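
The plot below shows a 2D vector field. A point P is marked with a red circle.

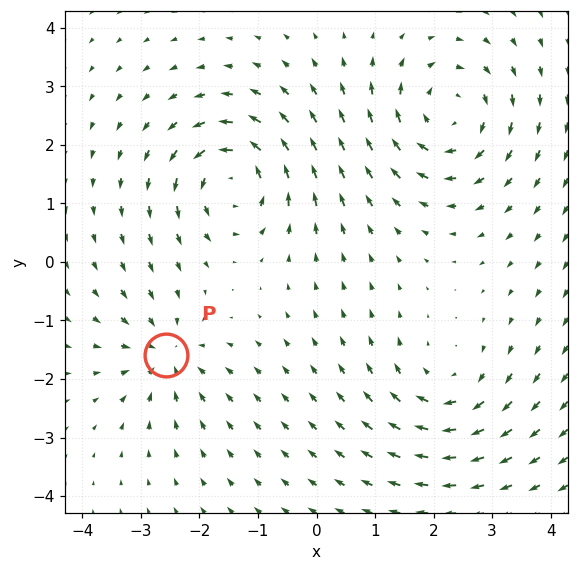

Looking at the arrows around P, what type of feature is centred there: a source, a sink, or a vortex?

sink

At P (-2.6, -1.6) the arrows converge inward. Divergence about -5, curl ≈0 — negative divergence with near-zero curl is a sink.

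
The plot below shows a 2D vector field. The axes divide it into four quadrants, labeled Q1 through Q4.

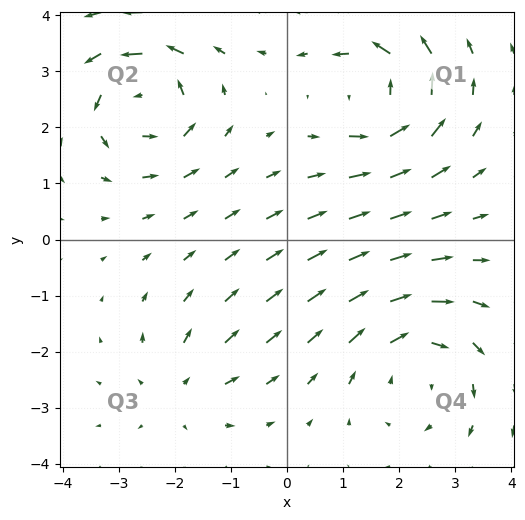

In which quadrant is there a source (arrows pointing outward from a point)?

The source sits at approximately (-1.9, -2.7), which lies in quadrant Q3. The divergence there is about +3, positive as expected for a source.

Q3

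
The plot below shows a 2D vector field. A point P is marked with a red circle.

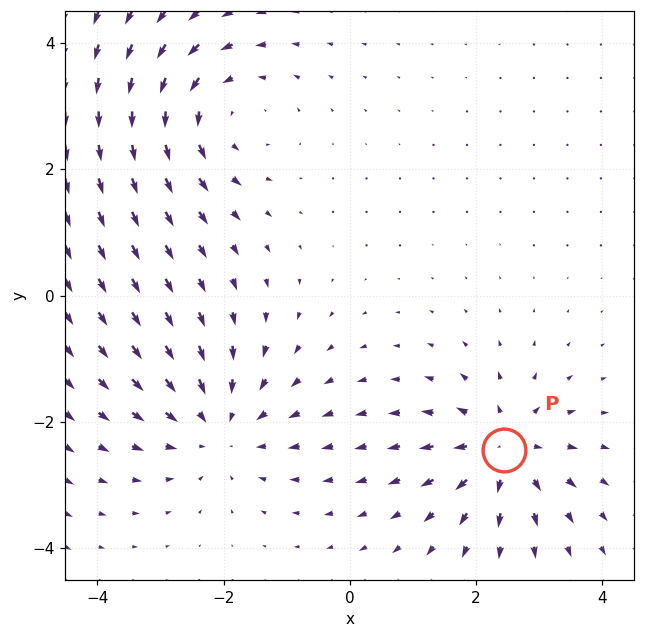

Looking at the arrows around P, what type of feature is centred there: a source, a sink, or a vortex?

At P (2.4, -2.4) the arrows spread outward. Divergence about +5, curl ≈0 — positive divergence with near-zero curl is a source.

source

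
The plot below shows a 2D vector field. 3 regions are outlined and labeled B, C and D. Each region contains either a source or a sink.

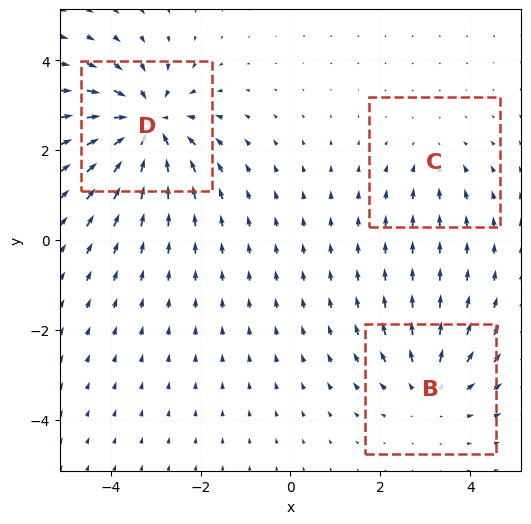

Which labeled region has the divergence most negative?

D

Divergence at each region's feature centre — B: about +3, C: about -2, D: about -5. Region D is most negative.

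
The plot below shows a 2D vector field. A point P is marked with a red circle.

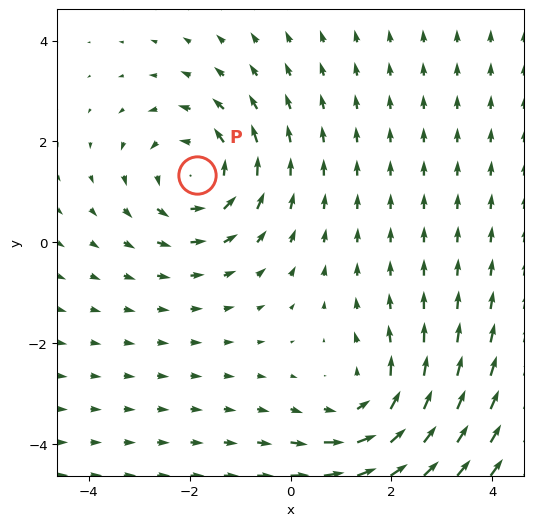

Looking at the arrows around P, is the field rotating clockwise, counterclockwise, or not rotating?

Near P at (-1.9, 1.3) the arrows circulate counterclockwise. The curl (z-component) there is about +4; positive curl means counterclockwise rotation.

counterclockwise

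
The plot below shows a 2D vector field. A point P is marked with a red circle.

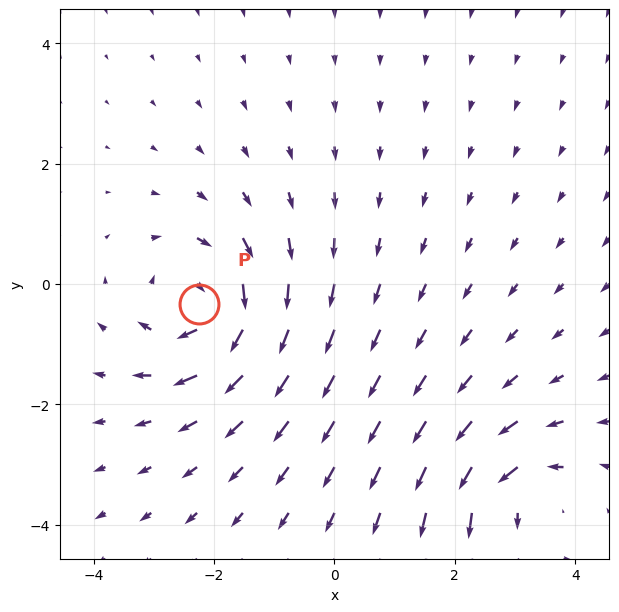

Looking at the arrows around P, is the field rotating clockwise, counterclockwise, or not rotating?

clockwise

Near P at (-2.3, -0.3) the arrows circulate clockwise. The curl (z-component) there is about -5; negative curl means clockwise rotation.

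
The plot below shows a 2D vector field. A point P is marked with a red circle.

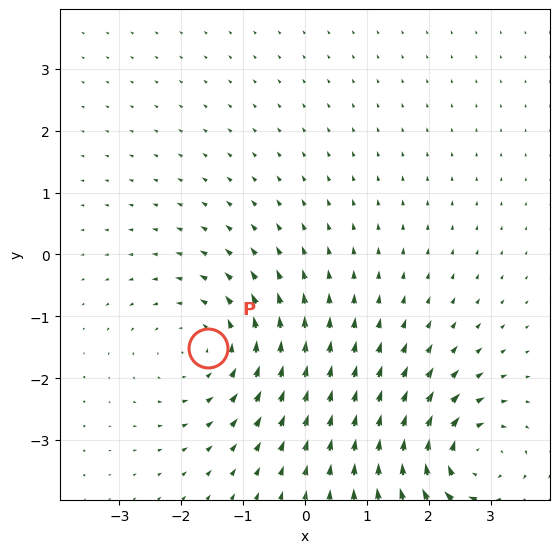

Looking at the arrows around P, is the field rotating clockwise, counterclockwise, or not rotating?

counterclockwise

Near P at (-1.6, -1.5) the arrows circulate counterclockwise. The curl (z-component) there is about +3; positive curl means counterclockwise rotation.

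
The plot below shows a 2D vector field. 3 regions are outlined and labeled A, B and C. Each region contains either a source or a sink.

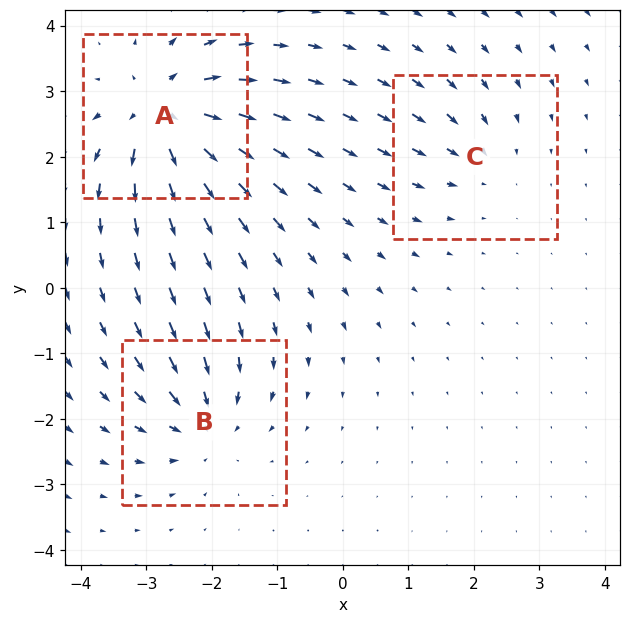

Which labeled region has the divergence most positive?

A

Divergence at each region's feature centre — A: about +6, B: about -4, C: about -3. Region A is most positive.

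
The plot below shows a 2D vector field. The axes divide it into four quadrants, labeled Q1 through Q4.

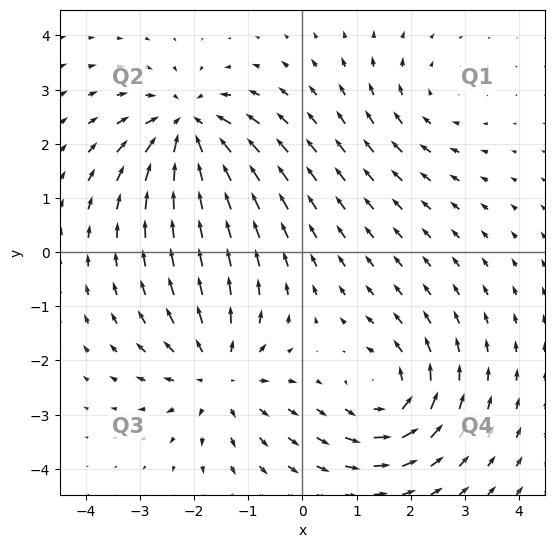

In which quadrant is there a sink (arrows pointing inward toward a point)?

Q2

The sink sits at approximately (-2.1, 2.3), which lies in quadrant Q2. The divergence there is about -6, negative as expected for a sink.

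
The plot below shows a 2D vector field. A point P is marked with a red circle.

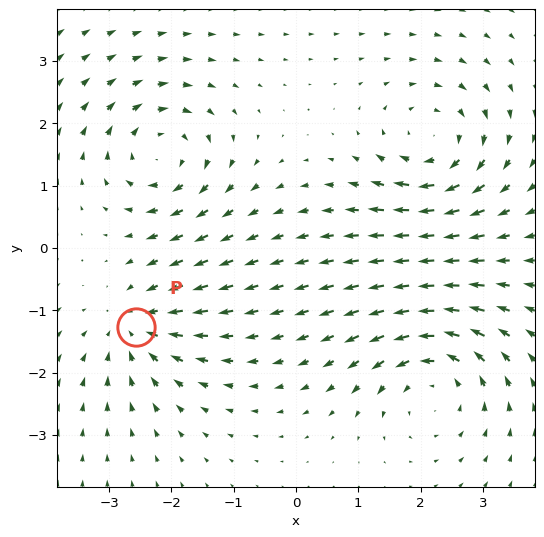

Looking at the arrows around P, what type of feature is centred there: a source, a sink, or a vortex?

sink

At P (-2.6, -1.3) the arrows converge inward. Divergence about -4, curl ≈0 — negative divergence with near-zero curl is a sink.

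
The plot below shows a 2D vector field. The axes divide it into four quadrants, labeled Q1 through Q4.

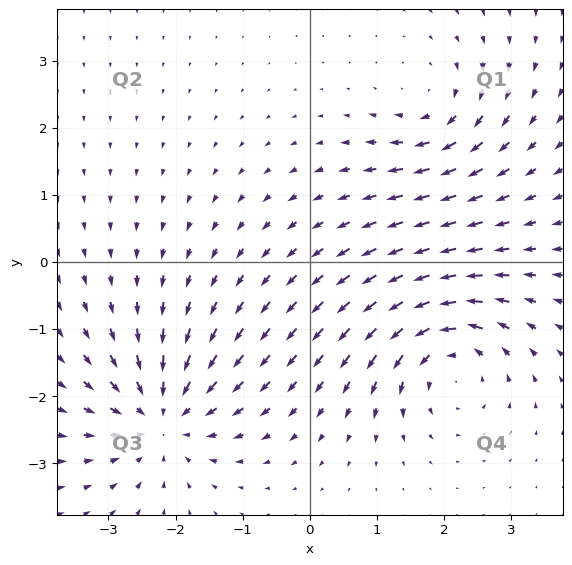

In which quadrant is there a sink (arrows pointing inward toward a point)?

Q3

The sink sits at approximately (-2.2, -2.3), which lies in quadrant Q3. The divergence there is about -5, negative as expected for a sink.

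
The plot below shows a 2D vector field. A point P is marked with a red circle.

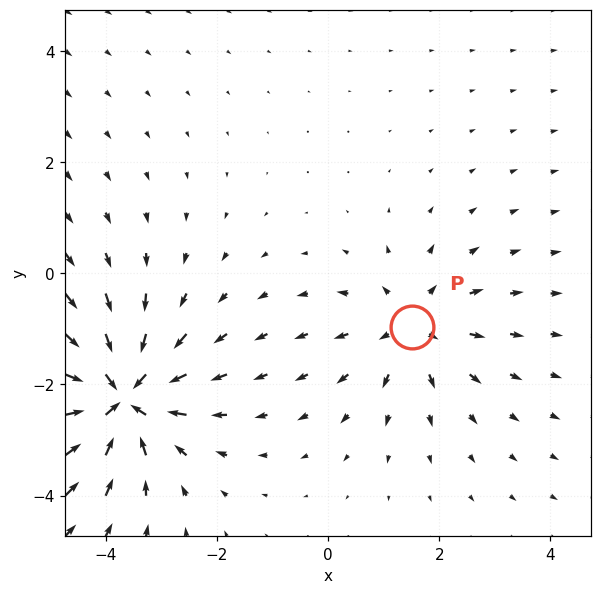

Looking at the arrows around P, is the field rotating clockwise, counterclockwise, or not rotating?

Near P at (1.5, -1.0) the arrows show no circulation. The curl there is ≈0.

not rotating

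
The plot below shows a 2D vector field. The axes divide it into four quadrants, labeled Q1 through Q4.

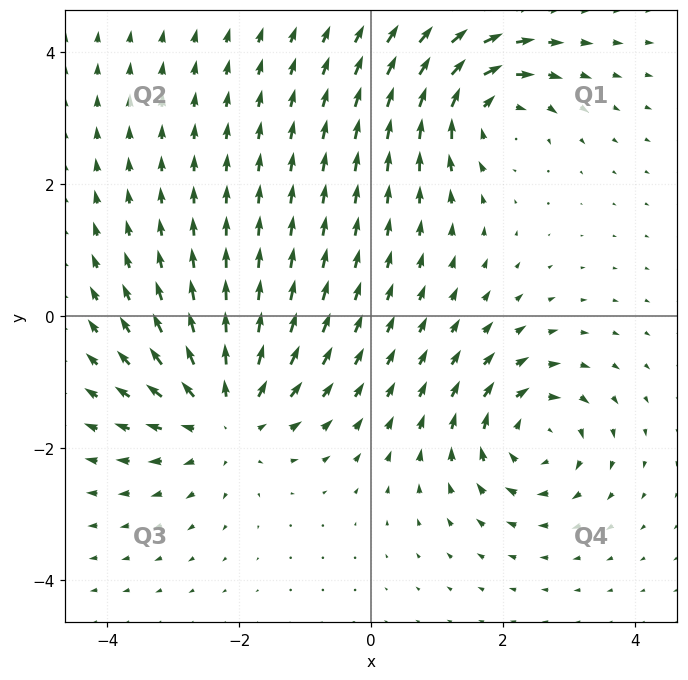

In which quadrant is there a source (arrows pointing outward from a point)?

Q3

The source sits at approximately (-2.2, -1.5), which lies in quadrant Q3. The divergence there is about +4, positive as expected for a source.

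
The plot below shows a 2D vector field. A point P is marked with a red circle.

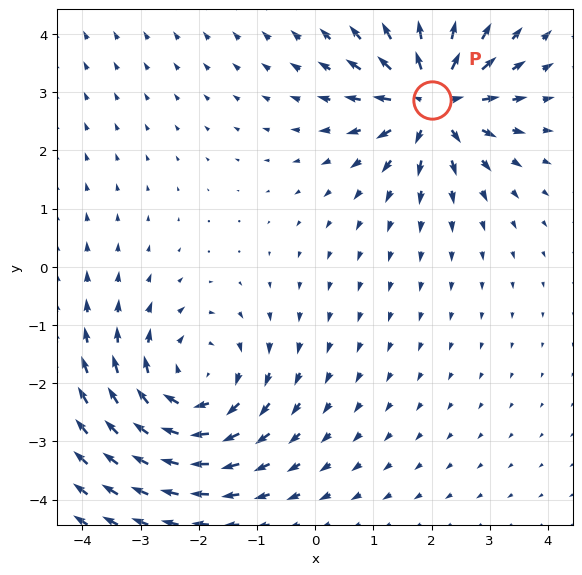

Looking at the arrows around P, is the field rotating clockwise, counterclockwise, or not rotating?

Near P at (2.0, 2.9) the arrows show no circulation. The curl there is ≈0.

not rotating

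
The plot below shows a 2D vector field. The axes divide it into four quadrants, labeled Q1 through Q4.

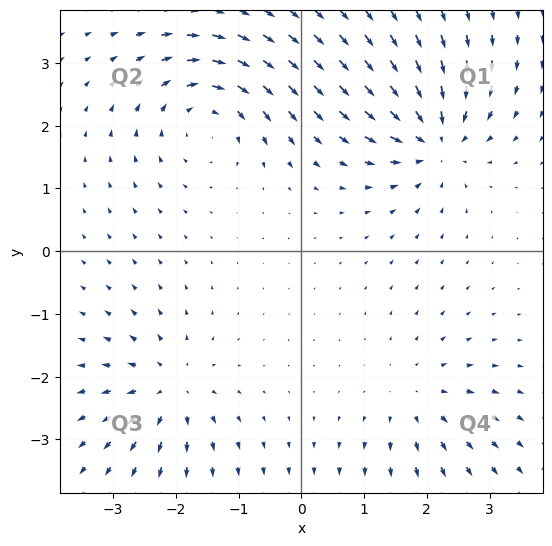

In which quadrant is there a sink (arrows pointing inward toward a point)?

Q1

The sink sits at approximately (2.1, 1.8), which lies in quadrant Q1. The divergence there is about -6, negative as expected for a sink.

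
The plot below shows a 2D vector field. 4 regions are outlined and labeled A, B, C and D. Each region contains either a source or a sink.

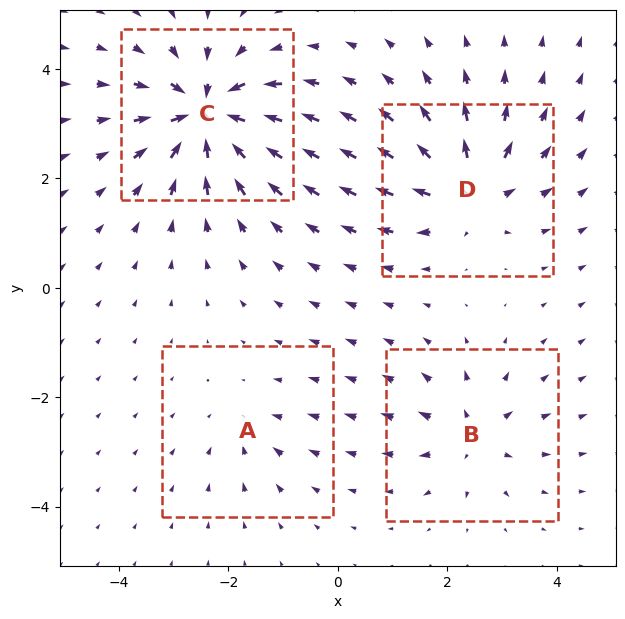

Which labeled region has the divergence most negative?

C

Divergence at each region's feature centre — A: about -3, B: about +4, C: about -8, D: about +6. Region C is most negative.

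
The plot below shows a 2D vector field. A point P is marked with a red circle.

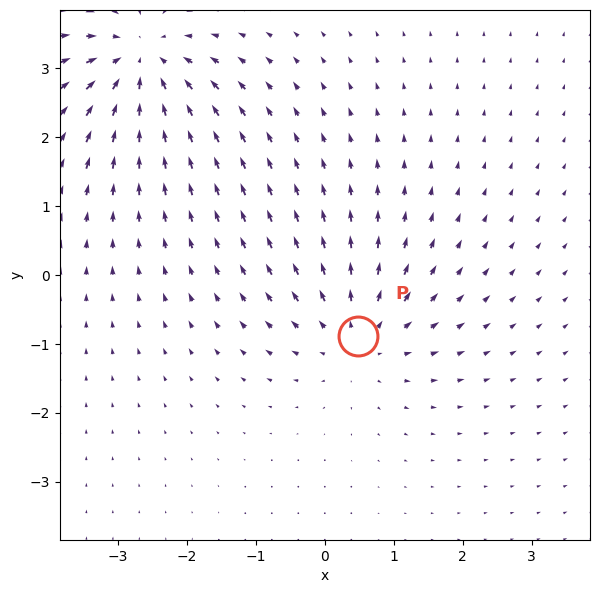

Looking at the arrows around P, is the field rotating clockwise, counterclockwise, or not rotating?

not rotating

Near P at (0.5, -0.9) the arrows show no circulation. The curl there is ≈0.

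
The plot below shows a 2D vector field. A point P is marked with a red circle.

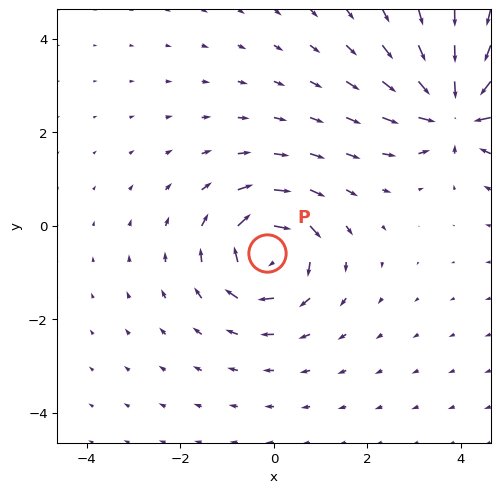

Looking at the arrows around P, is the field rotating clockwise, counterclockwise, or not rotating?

clockwise

Near P at (-0.1, -0.6) the arrows circulate clockwise. The curl (z-component) there is about -5; negative curl means clockwise rotation.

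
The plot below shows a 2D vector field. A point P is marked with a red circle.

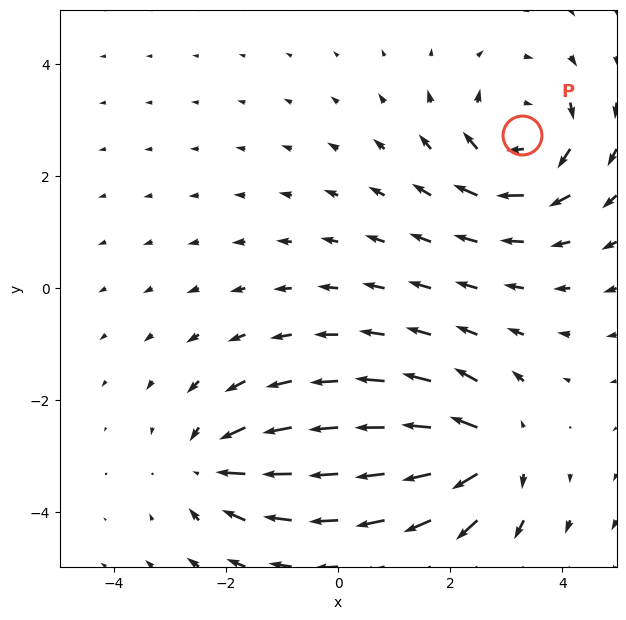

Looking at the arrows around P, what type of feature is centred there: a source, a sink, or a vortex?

vortex

At P (3.3, 2.7) the arrows circulate clockwise. Divergence ≈0, curl about -4 — near-zero divergence with nonzero curl is a vortex.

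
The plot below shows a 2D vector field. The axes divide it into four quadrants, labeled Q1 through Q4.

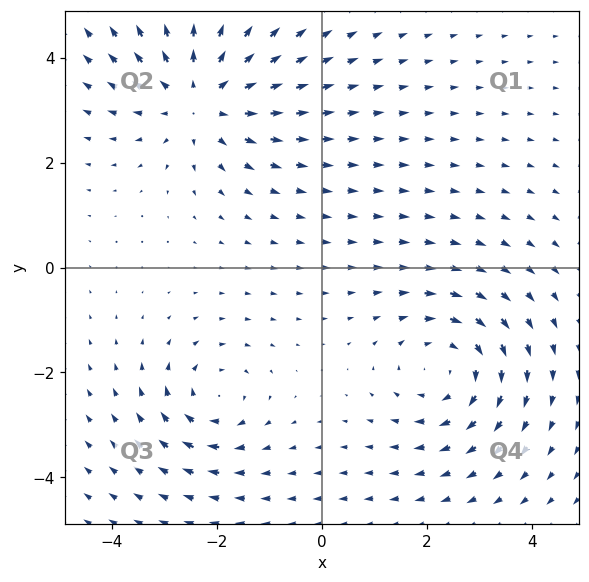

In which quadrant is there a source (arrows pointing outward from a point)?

The source sits at approximately (-2.3, 3.3), which lies in quadrant Q2. The divergence there is about +4, positive as expected for a source.

Q2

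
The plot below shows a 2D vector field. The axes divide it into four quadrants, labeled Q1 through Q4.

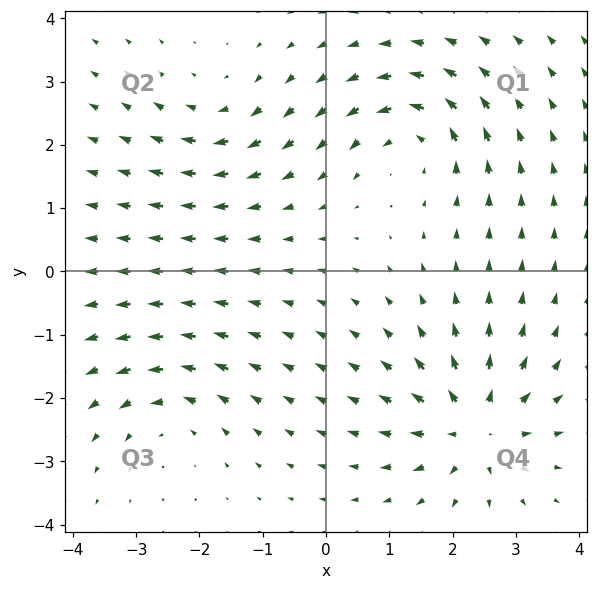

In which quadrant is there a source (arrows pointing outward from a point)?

The source sits at approximately (2.4, -2.4), which lies in quadrant Q4. The divergence there is about +6, positive as expected for a source.

Q4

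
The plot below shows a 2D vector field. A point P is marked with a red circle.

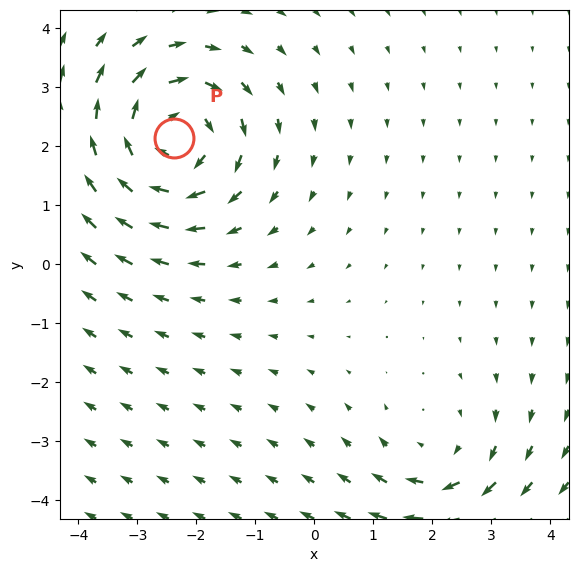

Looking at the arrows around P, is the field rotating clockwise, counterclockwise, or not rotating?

Near P at (-2.4, 2.1) the arrows circulate clockwise. The curl (z-component) there is about -5; negative curl means clockwise rotation.

clockwise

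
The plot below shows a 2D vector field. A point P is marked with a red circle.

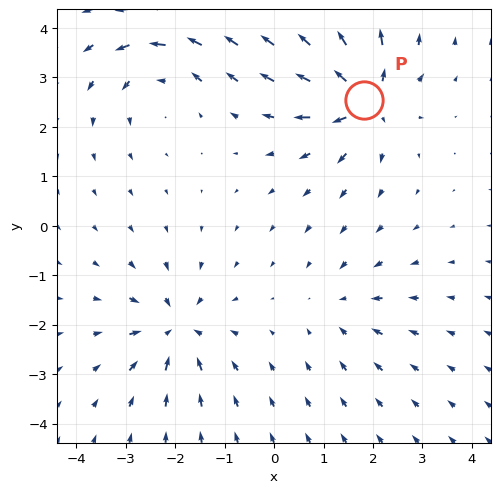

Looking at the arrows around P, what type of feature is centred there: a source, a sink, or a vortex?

At P (1.8, 2.5) the arrows spread outward. Divergence about +6, curl ≈0 — positive divergence with near-zero curl is a source.

source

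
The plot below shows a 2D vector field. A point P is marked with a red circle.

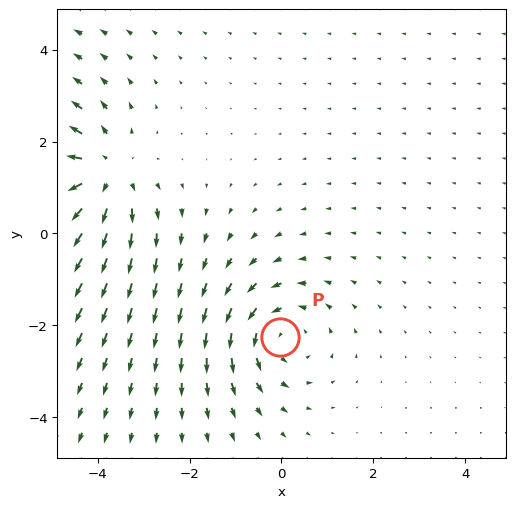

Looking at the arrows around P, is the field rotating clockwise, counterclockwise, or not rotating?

Near P at (-0.0, -2.2) the arrows circulate counterclockwise. The curl (z-component) there is about +3; positive curl means counterclockwise rotation.

counterclockwise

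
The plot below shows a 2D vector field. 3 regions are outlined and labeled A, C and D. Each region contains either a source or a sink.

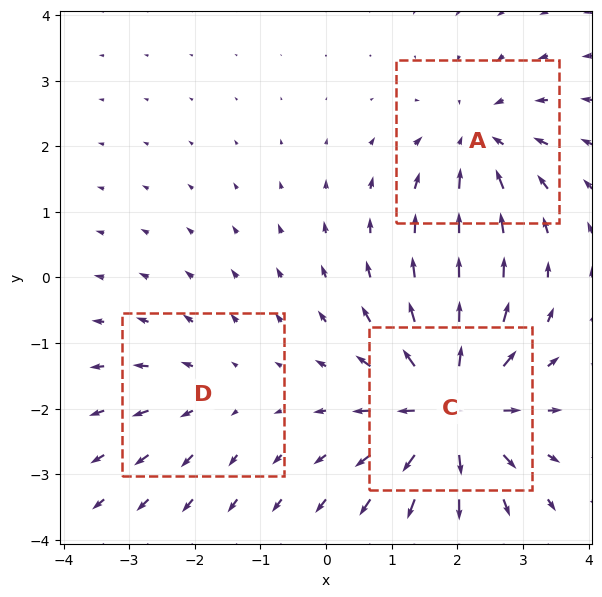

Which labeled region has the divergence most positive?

Divergence at each region's feature centre — A: about -4, C: about +6, D: about +2. Region C is most positive.

C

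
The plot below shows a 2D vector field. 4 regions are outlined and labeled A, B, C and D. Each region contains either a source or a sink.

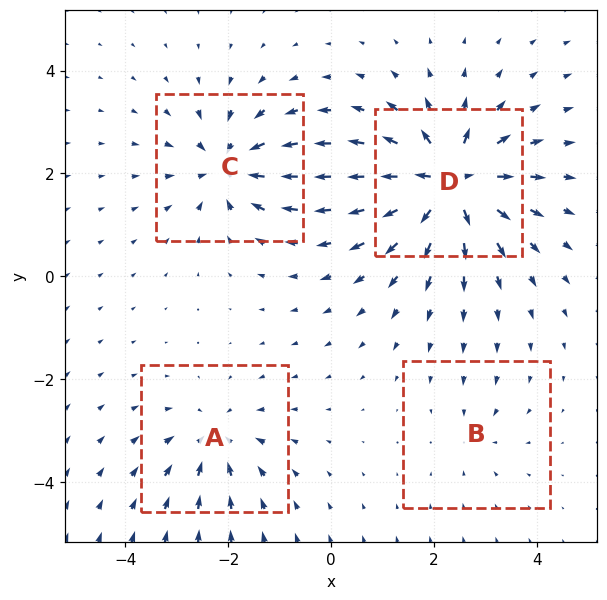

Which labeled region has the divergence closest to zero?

B

Divergence at each region's feature centre — A: about -4, B: about -3, C: about -6, D: about +9. Region B is closest to zero.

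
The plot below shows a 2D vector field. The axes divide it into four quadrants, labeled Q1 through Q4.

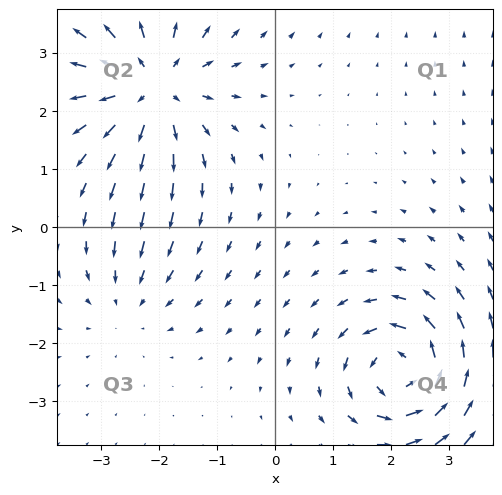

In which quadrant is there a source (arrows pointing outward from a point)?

Q2

The source sits at approximately (-2.1, 2.4), which lies in quadrant Q2. The divergence there is about +5, positive as expected for a source.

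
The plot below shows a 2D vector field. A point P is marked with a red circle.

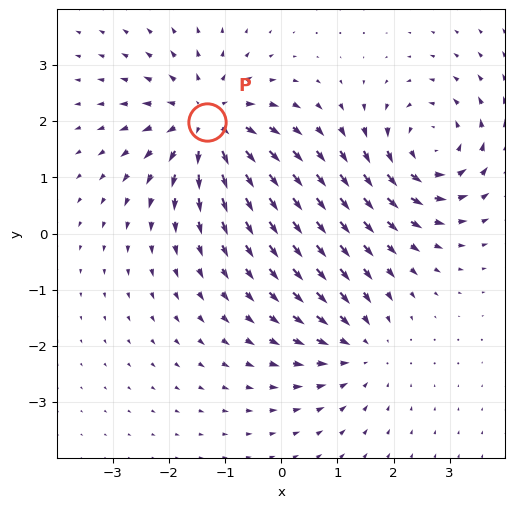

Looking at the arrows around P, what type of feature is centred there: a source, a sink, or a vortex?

source

At P (-1.3, 2.0) the arrows spread outward. Divergence about +6, curl ≈0 — positive divergence with near-zero curl is a source.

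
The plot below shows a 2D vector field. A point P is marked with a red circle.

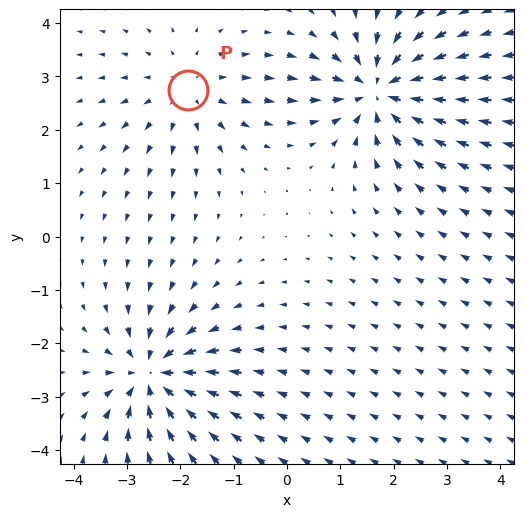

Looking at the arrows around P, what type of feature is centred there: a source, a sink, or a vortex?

source

At P (-1.9, 2.7) the arrows spread outward. Divergence about +3, curl ≈0 — positive divergence with near-zero curl is a source.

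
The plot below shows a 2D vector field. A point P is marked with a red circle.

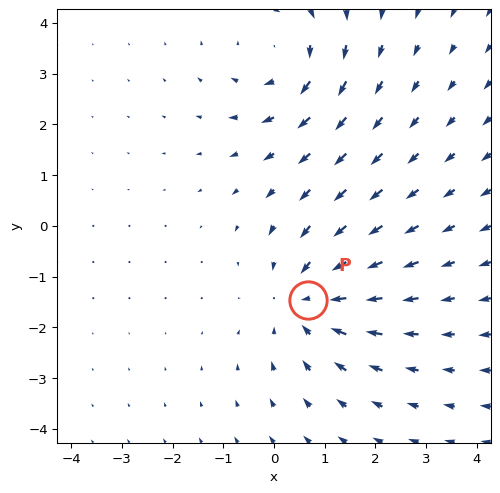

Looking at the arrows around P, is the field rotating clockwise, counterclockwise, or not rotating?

Near P at (0.7, -1.5) the arrows show no circulation. The curl there is ≈0.

not rotating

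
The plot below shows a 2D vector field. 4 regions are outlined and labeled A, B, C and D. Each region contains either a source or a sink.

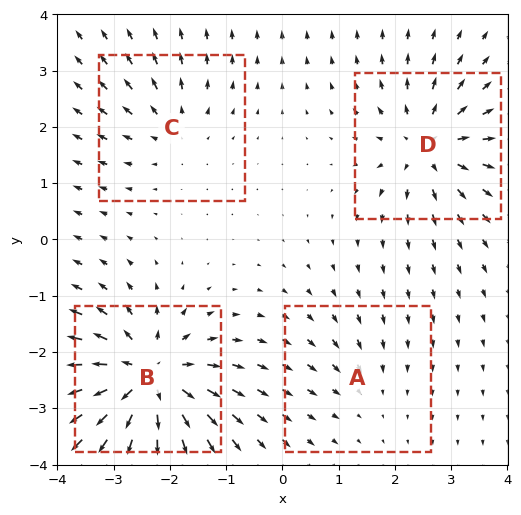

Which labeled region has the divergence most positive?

Divergence at each region's feature centre — A: about -2, B: about +9, C: about +4, D: about +6. Region B is most positive.

B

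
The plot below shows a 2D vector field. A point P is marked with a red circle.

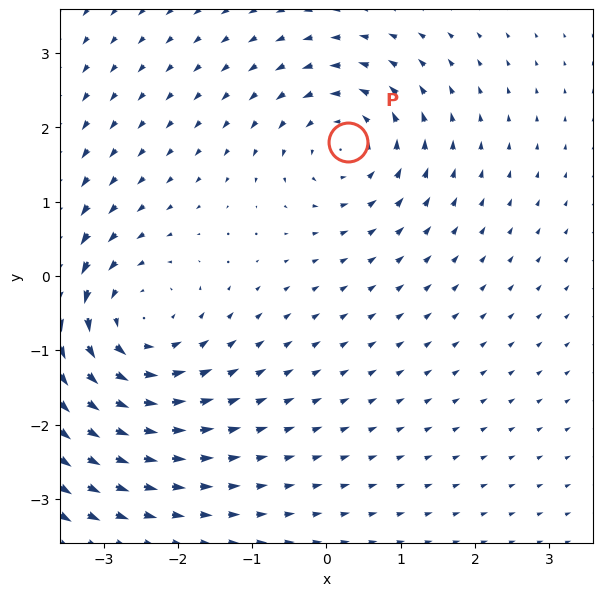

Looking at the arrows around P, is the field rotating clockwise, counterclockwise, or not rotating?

counterclockwise

Near P at (0.3, 1.8) the arrows circulate counterclockwise. The curl (z-component) there is about +4; positive curl means counterclockwise rotation.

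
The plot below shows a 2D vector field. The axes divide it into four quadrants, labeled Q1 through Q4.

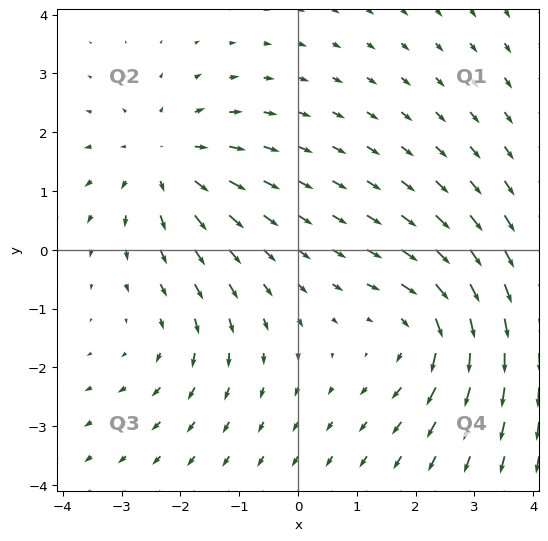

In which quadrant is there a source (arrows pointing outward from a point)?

The source sits at approximately (-2.3, 1.5), which lies in quadrant Q2. The divergence there is about +3, positive as expected for a source.

Q2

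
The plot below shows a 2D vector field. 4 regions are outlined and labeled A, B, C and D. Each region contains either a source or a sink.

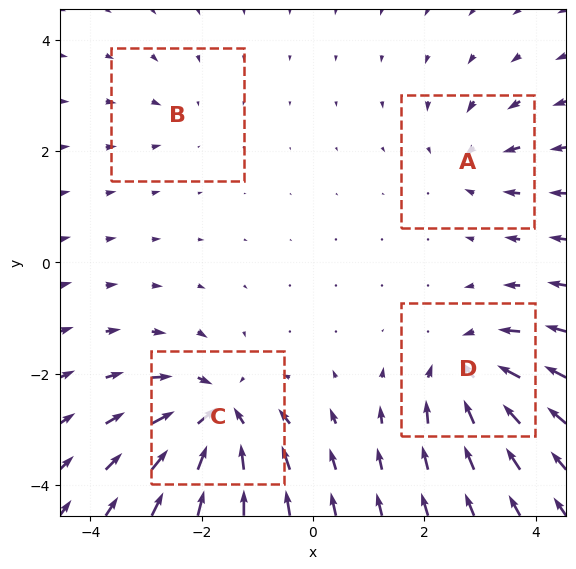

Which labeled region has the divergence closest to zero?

B

Divergence at each region's feature centre — A: about -4, B: about -2, C: about -8, D: about -6. Region B is closest to zero.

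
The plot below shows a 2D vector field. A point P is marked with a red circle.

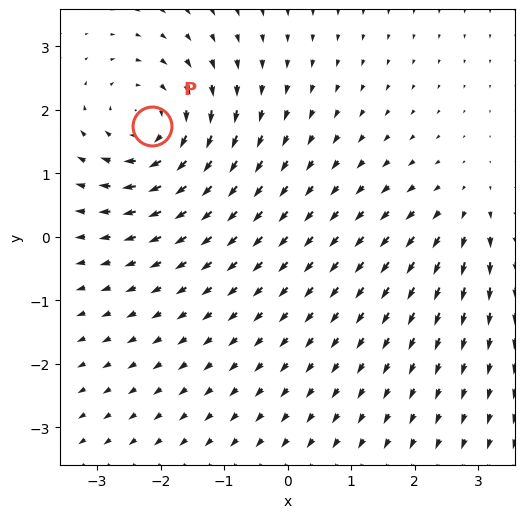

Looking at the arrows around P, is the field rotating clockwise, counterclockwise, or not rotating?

Near P at (-2.1, 1.7) the arrows circulate clockwise. The curl (z-component) there is about -4; negative curl means clockwise rotation.

clockwise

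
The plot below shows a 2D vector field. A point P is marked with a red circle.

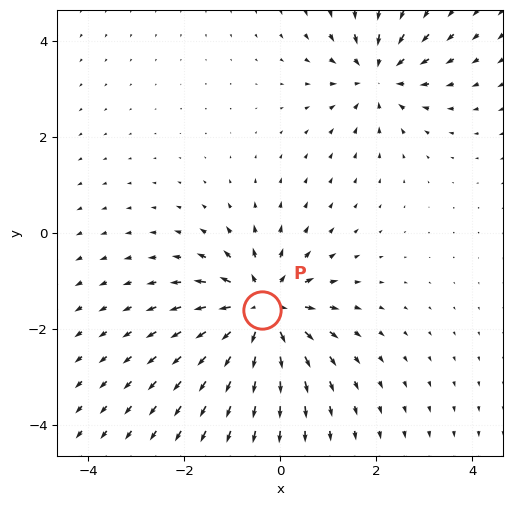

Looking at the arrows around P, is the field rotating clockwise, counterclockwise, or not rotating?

not rotating

Near P at (-0.4, -1.6) the arrows show no circulation. The curl there is ≈0.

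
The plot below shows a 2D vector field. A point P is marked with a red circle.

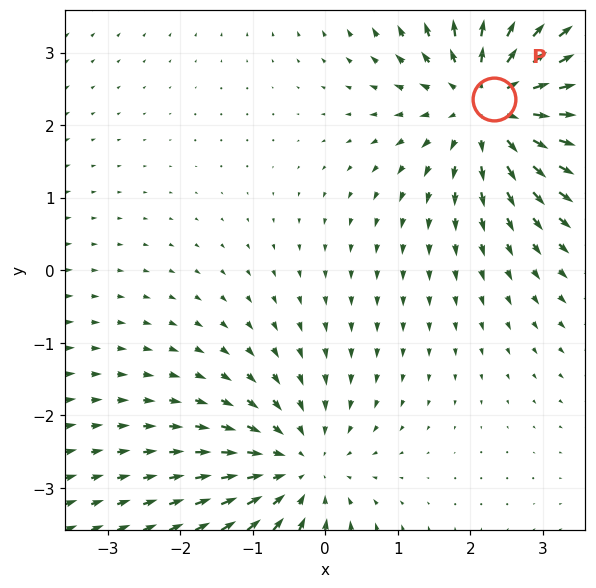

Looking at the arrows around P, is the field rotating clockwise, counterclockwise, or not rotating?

not rotating

Near P at (2.3, 2.4) the arrows show no circulation. The curl there is ≈0.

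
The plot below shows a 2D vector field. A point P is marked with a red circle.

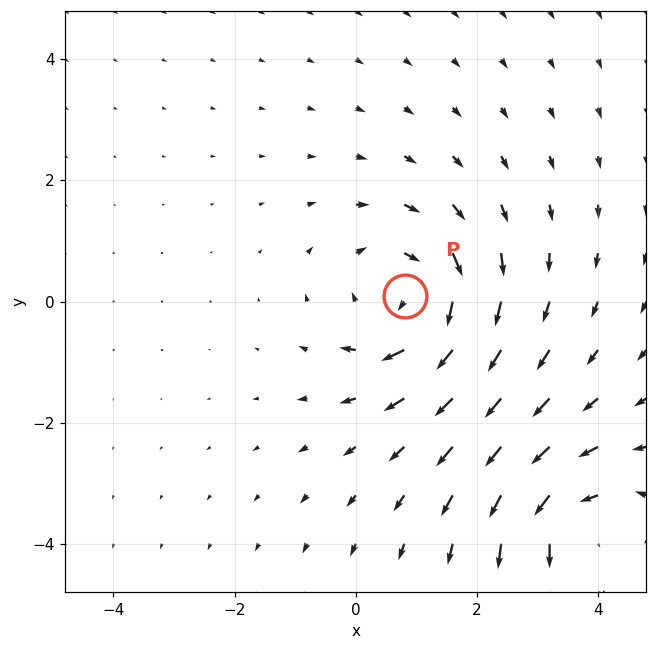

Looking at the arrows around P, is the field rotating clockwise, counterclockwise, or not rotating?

clockwise

Near P at (0.8, 0.1) the arrows circulate clockwise. The curl (z-component) there is about -5; negative curl means clockwise rotation.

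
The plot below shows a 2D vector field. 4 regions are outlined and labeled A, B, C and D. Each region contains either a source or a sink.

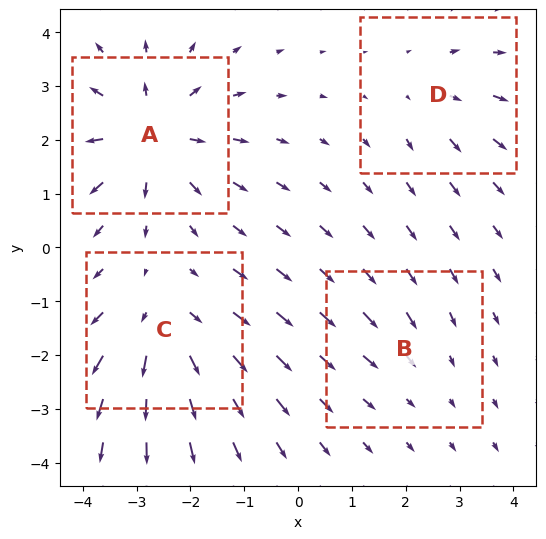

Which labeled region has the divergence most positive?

Divergence at each region's feature centre — A: about +6, B: about -2, C: about +5, D: about +3. Region A is most positive.

A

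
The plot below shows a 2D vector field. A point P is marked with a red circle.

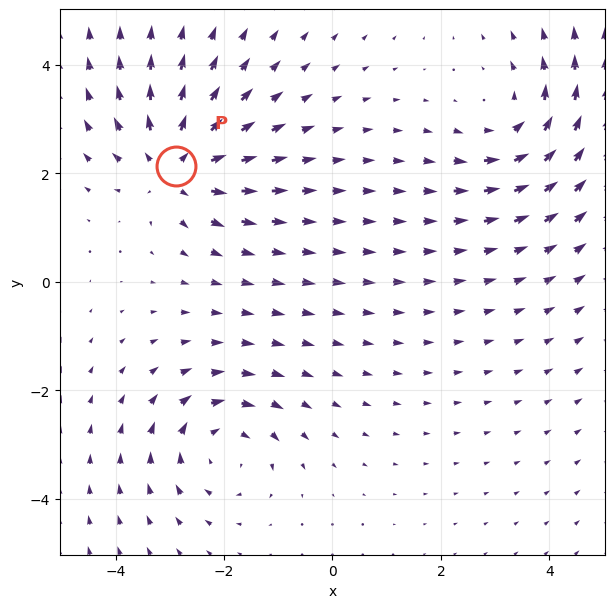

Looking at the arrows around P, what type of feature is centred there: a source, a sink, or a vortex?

source

At P (-2.9, 2.1) the arrows spread outward. Divergence about +4, curl ≈0 — positive divergence with near-zero curl is a source.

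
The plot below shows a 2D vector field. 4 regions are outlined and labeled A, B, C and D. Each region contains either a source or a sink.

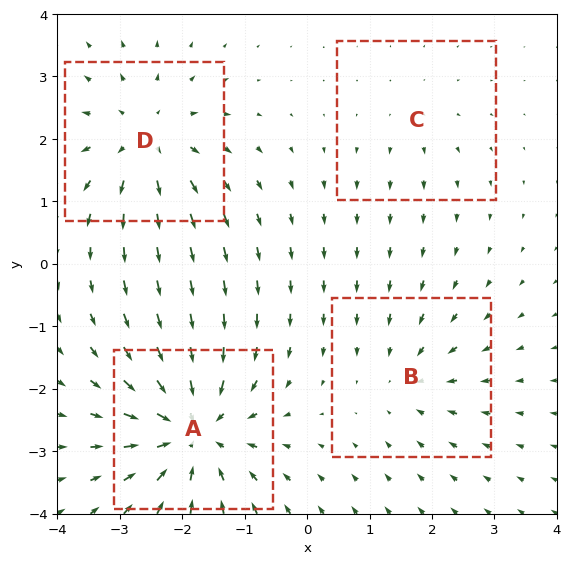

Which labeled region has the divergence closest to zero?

Divergence at each region's feature centre — A: about -7, B: about -3, C: about +2, D: about +5. Region C is closest to zero.

C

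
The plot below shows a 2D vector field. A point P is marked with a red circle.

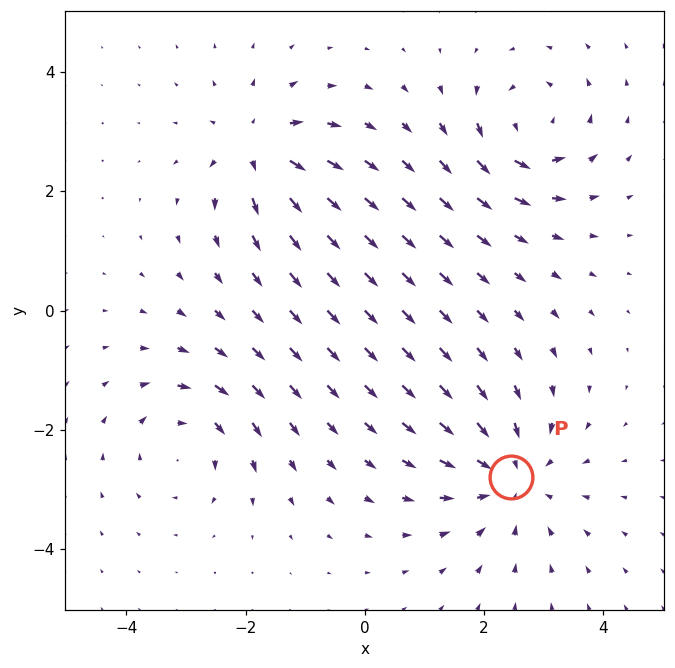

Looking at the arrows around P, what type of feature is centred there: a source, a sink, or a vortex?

At P (2.4, -2.8) the arrows converge inward. Divergence about -4, curl ≈0 — negative divergence with near-zero curl is a sink.

sink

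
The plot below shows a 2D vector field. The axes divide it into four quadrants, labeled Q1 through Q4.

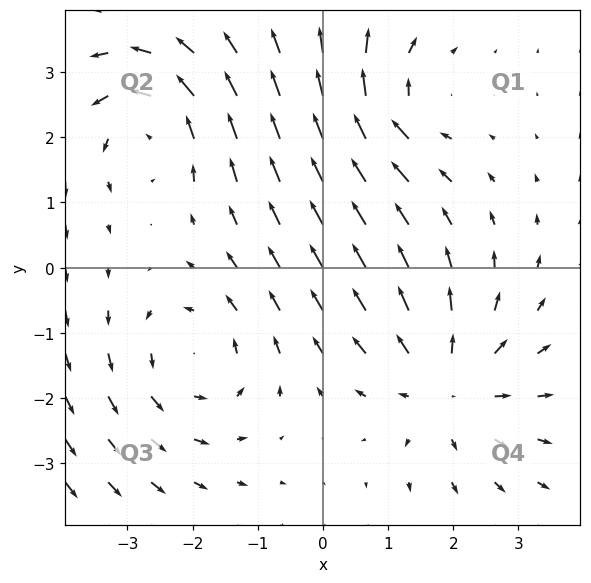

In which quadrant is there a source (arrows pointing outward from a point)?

Q4

The source sits at approximately (1.9, -1.8), which lies in quadrant Q4. The divergence there is about +4, positive as expected for a source.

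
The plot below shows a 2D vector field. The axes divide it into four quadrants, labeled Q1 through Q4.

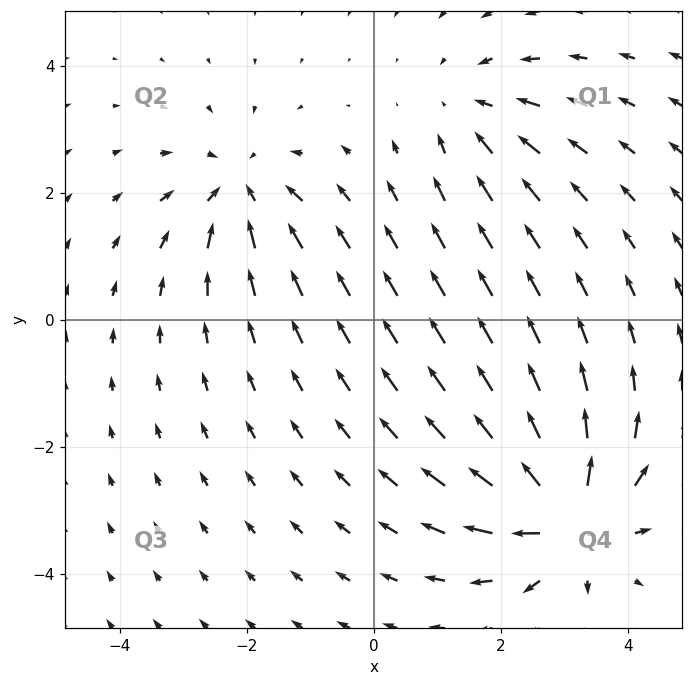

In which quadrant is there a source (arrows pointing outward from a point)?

Q4

The source sits at approximately (3.1, -3.1), which lies in quadrant Q4. The divergence there is about +6, positive as expected for a source.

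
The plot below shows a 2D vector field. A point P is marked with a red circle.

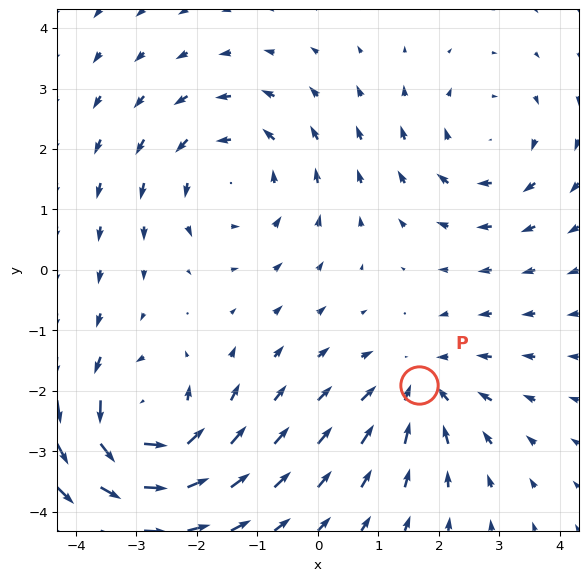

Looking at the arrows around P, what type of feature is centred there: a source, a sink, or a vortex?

sink

At P (1.7, -1.9) the arrows converge inward. Divergence about -3, curl ≈0 — negative divergence with near-zero curl is a sink.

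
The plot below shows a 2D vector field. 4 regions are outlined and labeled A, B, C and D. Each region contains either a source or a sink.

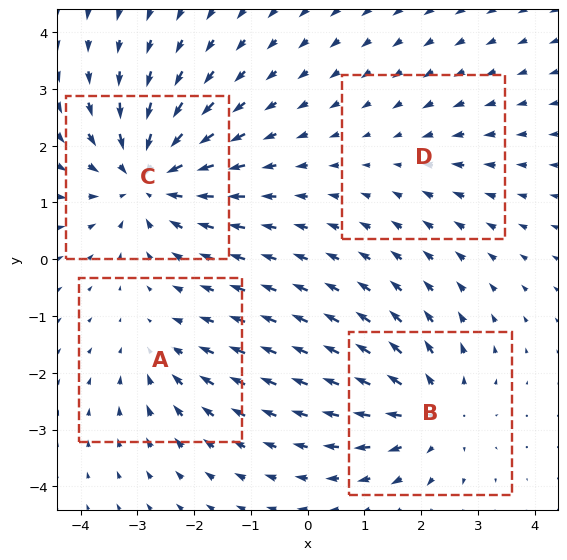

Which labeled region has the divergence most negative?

Divergence at each region's feature centre — A: about -3, B: about +5, C: about -6, D: about -2. Region C is most negative.

C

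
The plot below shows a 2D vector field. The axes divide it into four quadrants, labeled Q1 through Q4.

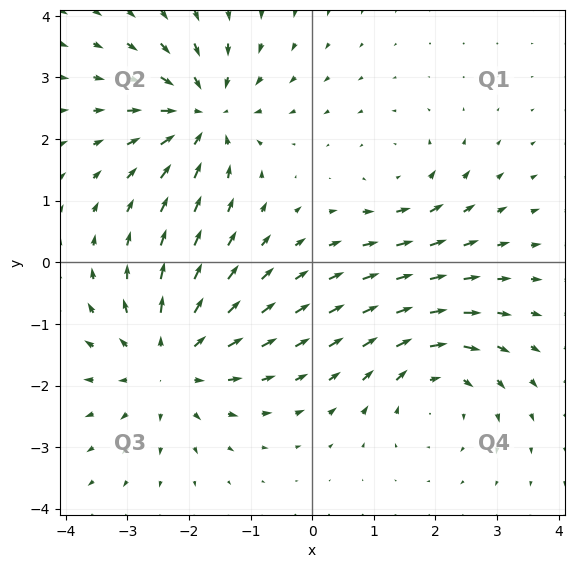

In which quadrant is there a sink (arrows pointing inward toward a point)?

Q2

The sink sits at approximately (-1.8, 2.4), which lies in quadrant Q2. The divergence there is about -5, negative as expected for a sink.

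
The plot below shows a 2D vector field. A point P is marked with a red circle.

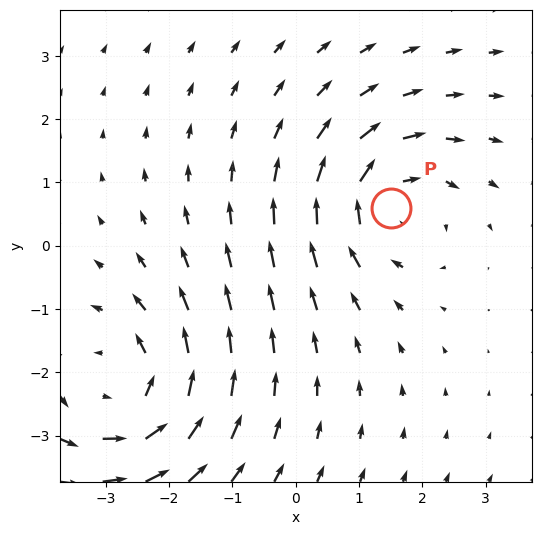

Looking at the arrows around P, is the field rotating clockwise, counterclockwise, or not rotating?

clockwise

Near P at (1.5, 0.6) the arrows circulate clockwise. The curl (z-component) there is about -3; negative curl means clockwise rotation.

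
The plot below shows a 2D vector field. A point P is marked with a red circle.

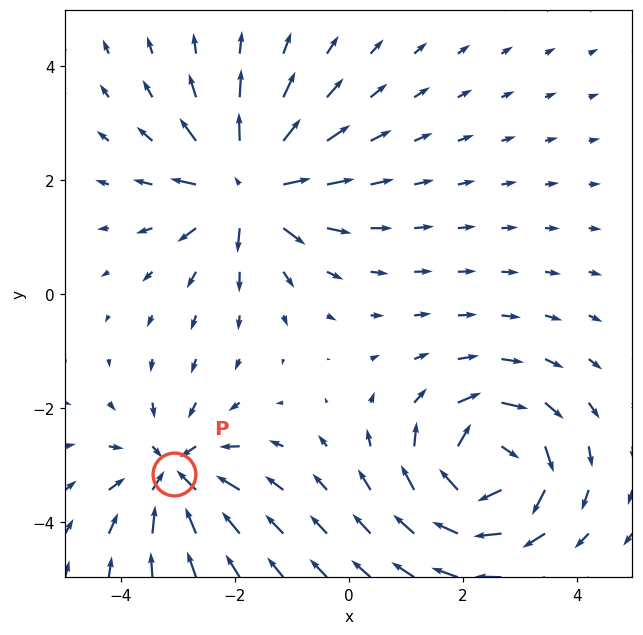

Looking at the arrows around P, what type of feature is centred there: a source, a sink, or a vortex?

sink

At P (-3.1, -3.2) the arrows converge inward. Divergence about -4, curl ≈0 — negative divergence with near-zero curl is a sink.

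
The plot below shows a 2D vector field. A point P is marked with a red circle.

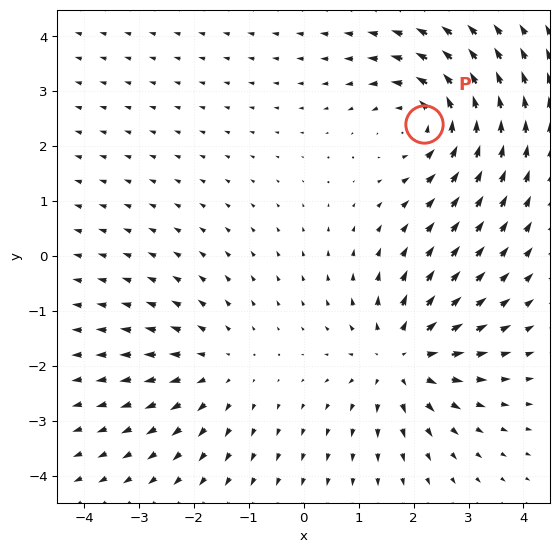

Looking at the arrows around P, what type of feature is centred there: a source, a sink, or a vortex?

vortex

At P (2.2, 2.4) the arrows circulate counterclockwise. Divergence ≈0, curl about +6 — near-zero divergence with nonzero curl is a vortex.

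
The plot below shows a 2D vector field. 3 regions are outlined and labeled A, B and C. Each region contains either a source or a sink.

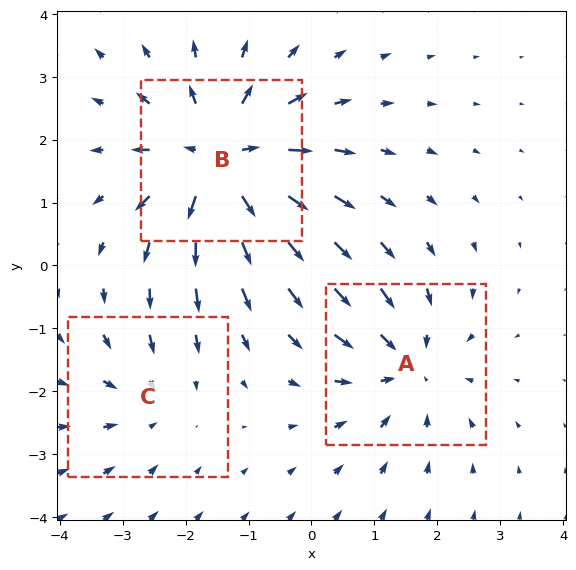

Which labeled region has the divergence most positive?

B

Divergence at each region's feature centre — A: about -3, B: about +5, C: about -2. Region B is most positive.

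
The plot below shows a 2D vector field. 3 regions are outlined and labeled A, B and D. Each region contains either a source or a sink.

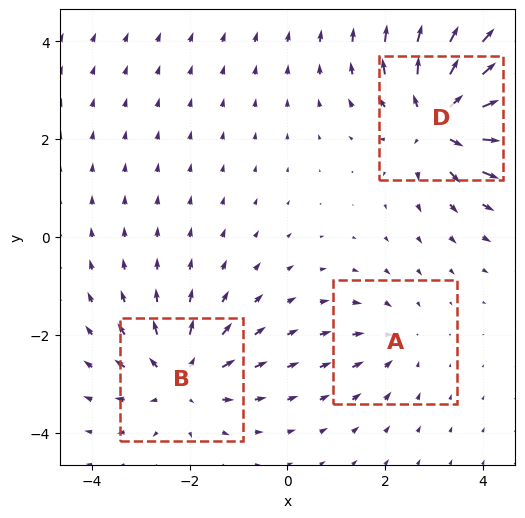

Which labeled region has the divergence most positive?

Divergence at each region's feature centre — A: about -2, B: about +4, D: about +5. Region D is most positive.

D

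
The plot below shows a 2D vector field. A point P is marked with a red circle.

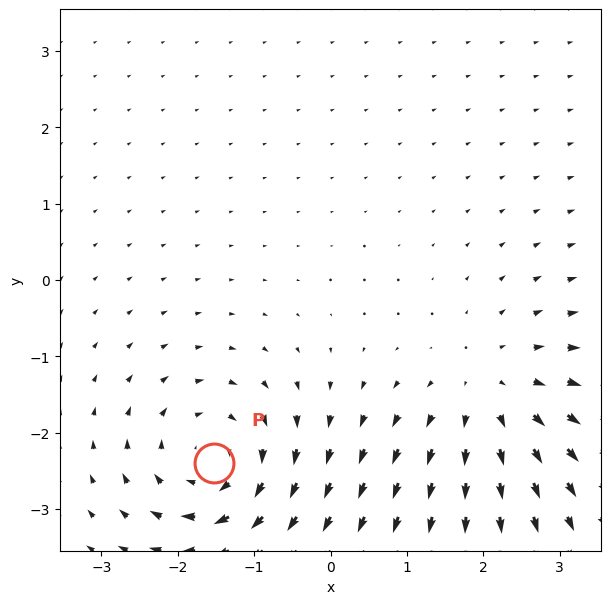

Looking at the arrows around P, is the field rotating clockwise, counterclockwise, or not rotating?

clockwise

Near P at (-1.5, -2.4) the arrows circulate clockwise. The curl (z-component) there is about -6; negative curl means clockwise rotation.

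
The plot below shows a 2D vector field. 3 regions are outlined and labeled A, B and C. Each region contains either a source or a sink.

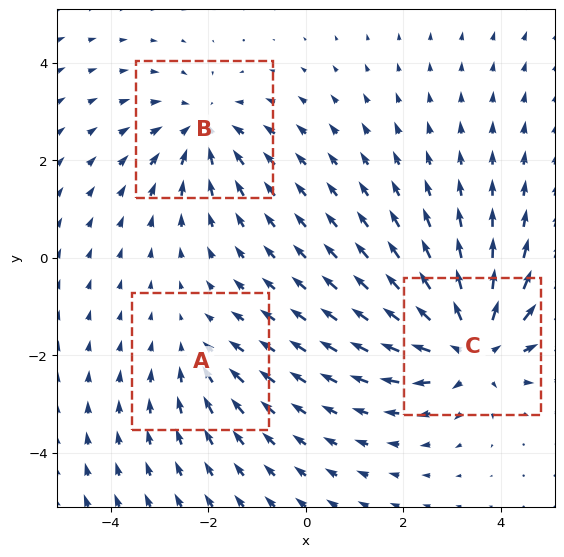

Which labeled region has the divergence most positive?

Divergence at each region's feature centre — A: about -2, B: about -3, C: about +5. Region C is most positive.

C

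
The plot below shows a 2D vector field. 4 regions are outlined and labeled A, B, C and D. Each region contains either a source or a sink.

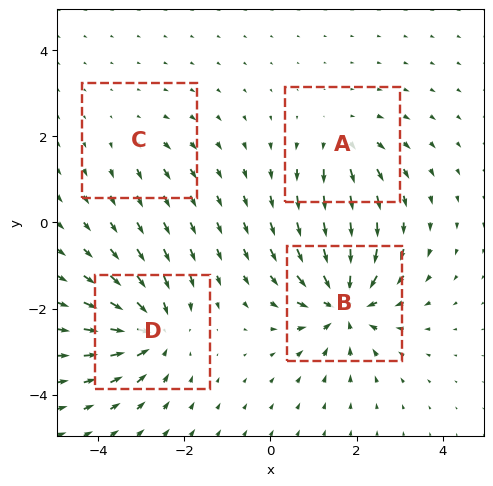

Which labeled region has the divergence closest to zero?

C

Divergence at each region's feature centre — A: about +4, B: about -7, C: about +2, D: about -6. Region C is closest to zero.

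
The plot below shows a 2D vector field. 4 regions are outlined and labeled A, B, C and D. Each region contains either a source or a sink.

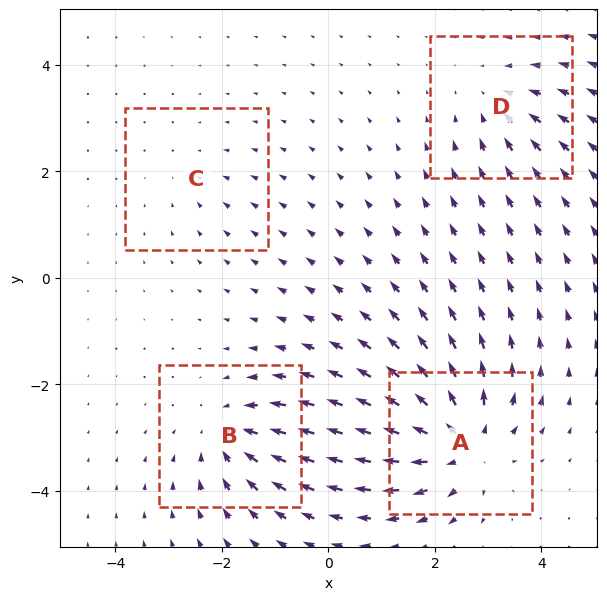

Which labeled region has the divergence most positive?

A

Divergence at each region's feature centre — A: about +7, B: about -5, C: about -2, D: about -4. Region A is most positive.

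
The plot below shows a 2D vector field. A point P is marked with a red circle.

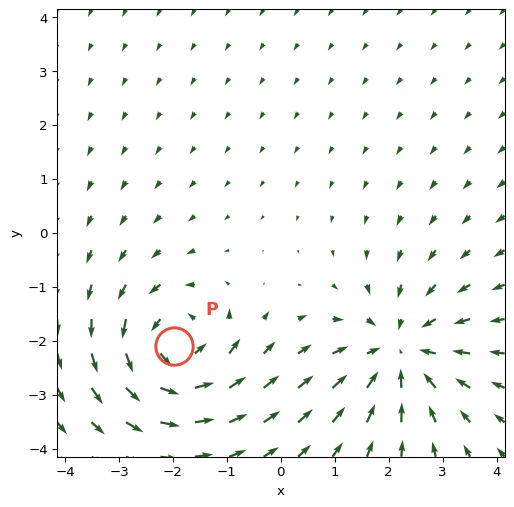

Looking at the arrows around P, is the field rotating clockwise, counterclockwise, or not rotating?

counterclockwise

Near P at (-2.0, -2.1) the arrows circulate counterclockwise. The curl (z-component) there is about +5; positive curl means counterclockwise rotation.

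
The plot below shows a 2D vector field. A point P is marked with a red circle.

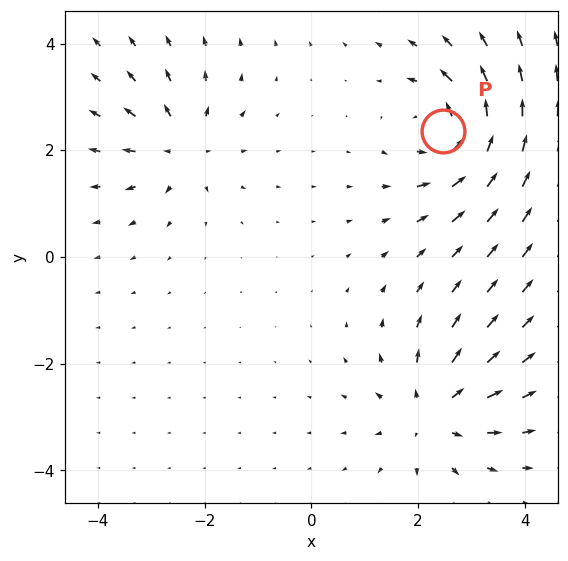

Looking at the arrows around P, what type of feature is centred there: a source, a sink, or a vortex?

vortex

At P (2.5, 2.4) the arrows circulate counterclockwise. Divergence ≈0, curl about +6 — near-zero divergence with nonzero curl is a vortex.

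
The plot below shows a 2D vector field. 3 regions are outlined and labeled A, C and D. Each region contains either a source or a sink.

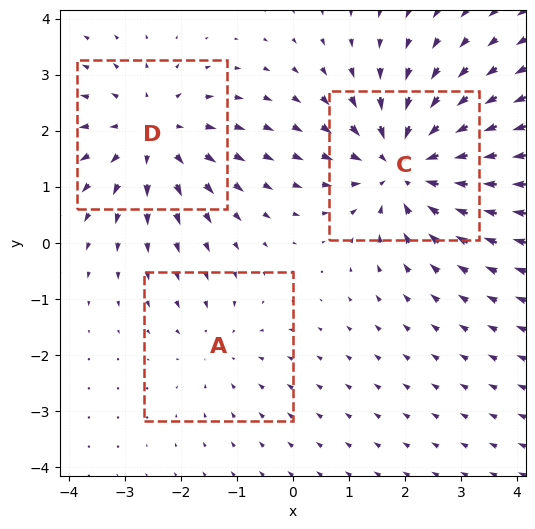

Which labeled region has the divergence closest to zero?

Divergence at each region's feature centre — A: about -2, C: about -4, D: about +3. Region A is closest to zero.

A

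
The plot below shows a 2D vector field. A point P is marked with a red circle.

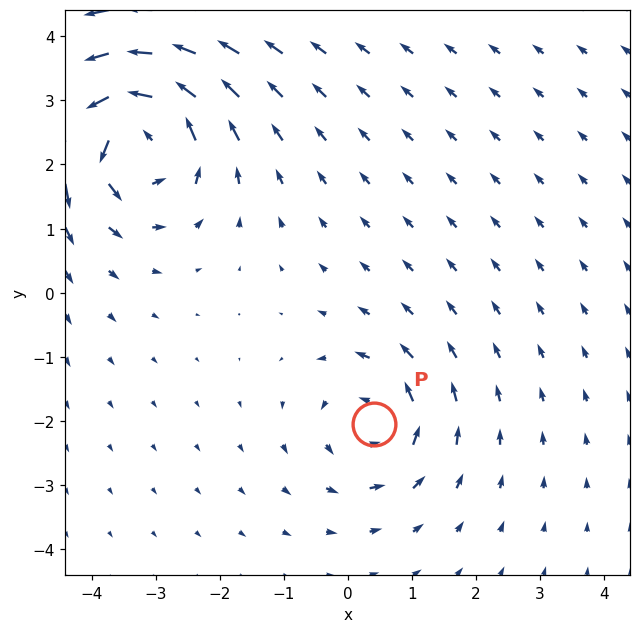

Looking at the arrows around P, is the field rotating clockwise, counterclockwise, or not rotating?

Near P at (0.4, -2.1) the arrows circulate counterclockwise. The curl (z-component) there is about +4; positive curl means counterclockwise rotation.

counterclockwise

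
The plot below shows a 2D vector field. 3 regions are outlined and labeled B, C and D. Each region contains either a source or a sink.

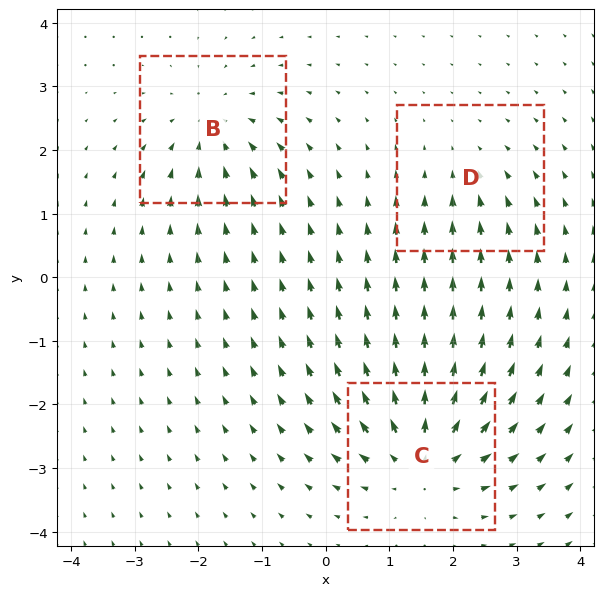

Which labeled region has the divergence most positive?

C

Divergence at each region's feature centre — B: about -4, C: about +5, D: about -2. Region C is most positive.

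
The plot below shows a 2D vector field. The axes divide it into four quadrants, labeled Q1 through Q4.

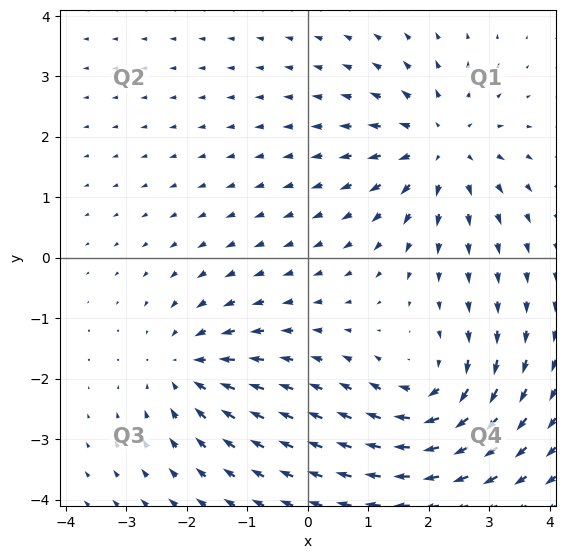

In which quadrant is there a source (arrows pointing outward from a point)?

Q1

The source sits at approximately (2.2, 1.8), which lies in quadrant Q1. The divergence there is about +4, positive as expected for a source.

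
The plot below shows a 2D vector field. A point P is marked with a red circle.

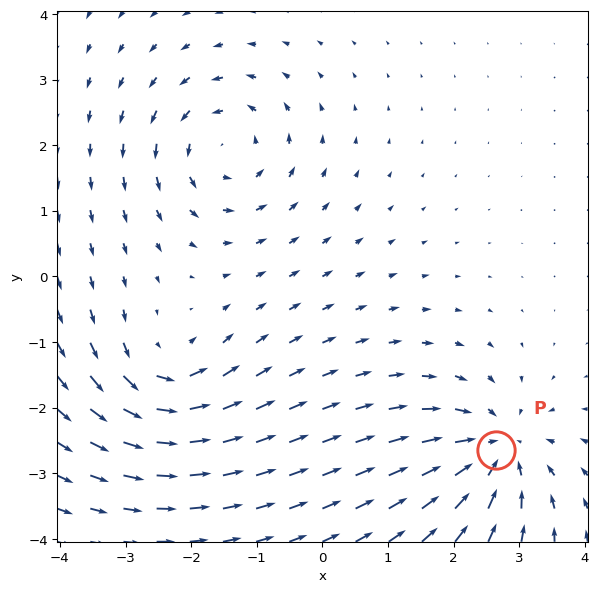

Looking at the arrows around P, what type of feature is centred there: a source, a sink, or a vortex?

sink

At P (2.6, -2.7) the arrows converge inward. Divergence about -6, curl ≈0 — negative divergence with near-zero curl is a sink.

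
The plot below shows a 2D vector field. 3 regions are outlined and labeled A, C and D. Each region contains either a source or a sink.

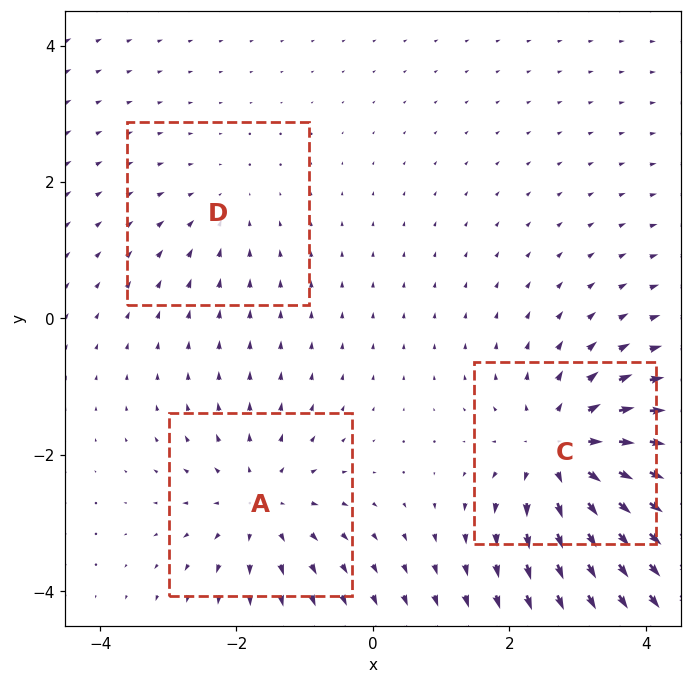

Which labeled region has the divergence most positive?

Divergence at each region's feature centre — A: about +3, C: about +5, D: about -2. Region C is most positive.

C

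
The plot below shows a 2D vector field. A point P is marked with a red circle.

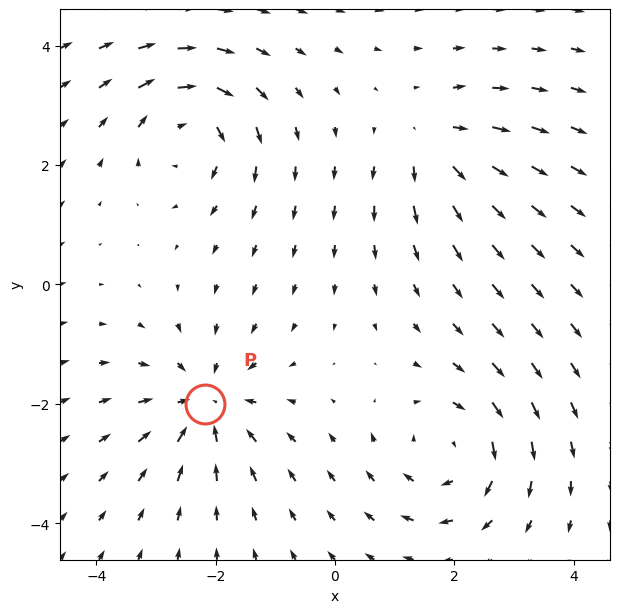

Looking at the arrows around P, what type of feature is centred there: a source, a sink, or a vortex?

sink

At P (-2.2, -2.0) the arrows converge inward. Divergence about -5, curl ≈0 — negative divergence with near-zero curl is a sink.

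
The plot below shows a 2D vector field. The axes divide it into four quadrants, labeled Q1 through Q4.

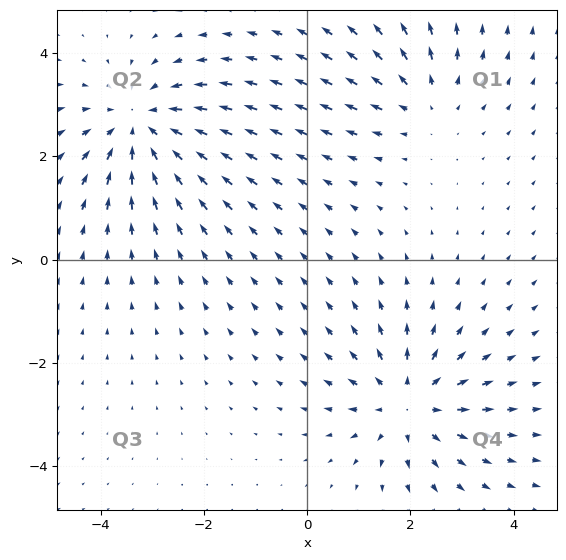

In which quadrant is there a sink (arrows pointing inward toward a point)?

The sink sits at approximately (-3.2, 2.6), which lies in quadrant Q2. The divergence there is about -4, negative as expected for a sink.

Q2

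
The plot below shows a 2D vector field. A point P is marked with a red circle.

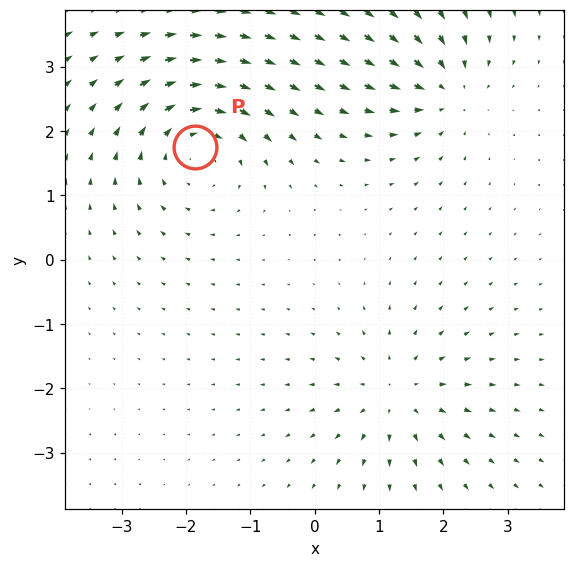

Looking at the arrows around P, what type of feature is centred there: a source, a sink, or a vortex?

At P (-1.9, 1.7) the arrows circulate clockwise. Divergence ≈0, curl about -5 — near-zero divergence with nonzero curl is a vortex.

vortex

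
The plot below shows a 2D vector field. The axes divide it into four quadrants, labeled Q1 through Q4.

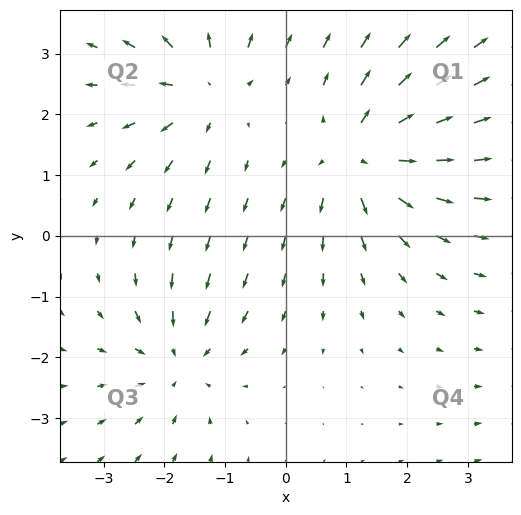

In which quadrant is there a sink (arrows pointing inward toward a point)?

Q3

The sink sits at approximately (-1.8, -2.1), which lies in quadrant Q3. The divergence there is about -3, negative as expected for a sink.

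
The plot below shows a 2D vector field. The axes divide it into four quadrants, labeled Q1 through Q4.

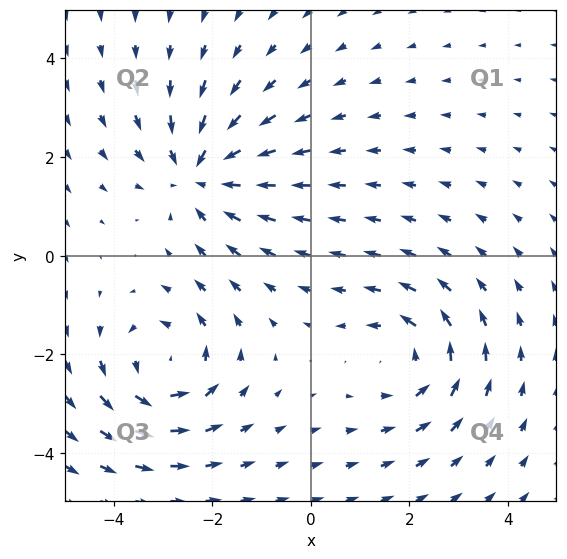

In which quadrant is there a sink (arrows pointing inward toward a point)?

The sink sits at approximately (-2.2, 1.7), which lies in quadrant Q2. The divergence there is about -4, negative as expected for a sink.

Q2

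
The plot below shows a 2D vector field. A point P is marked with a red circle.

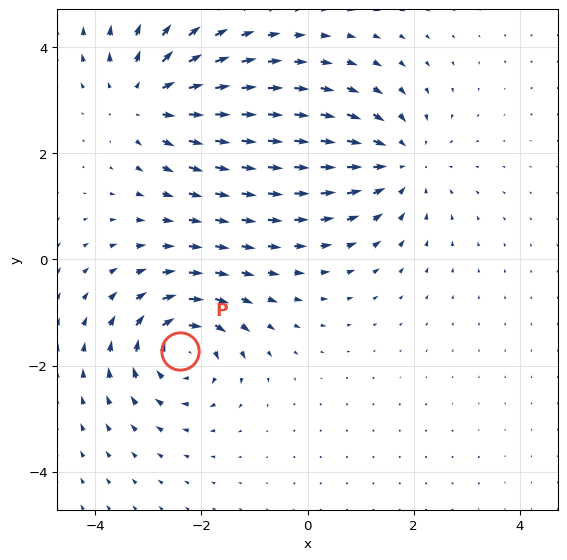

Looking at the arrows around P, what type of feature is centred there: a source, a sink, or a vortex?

vortex

At P (-2.4, -1.7) the arrows circulate clockwise. Divergence ≈0, curl about -5 — near-zero divergence with nonzero curl is a vortex.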